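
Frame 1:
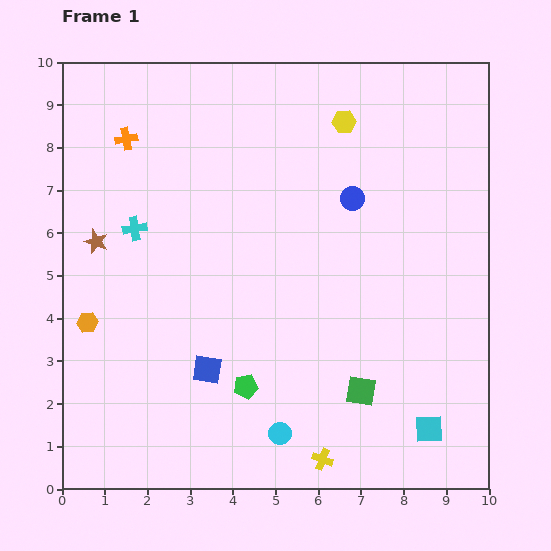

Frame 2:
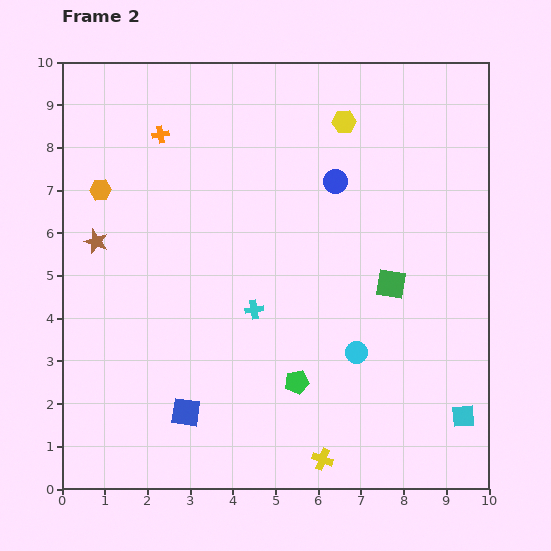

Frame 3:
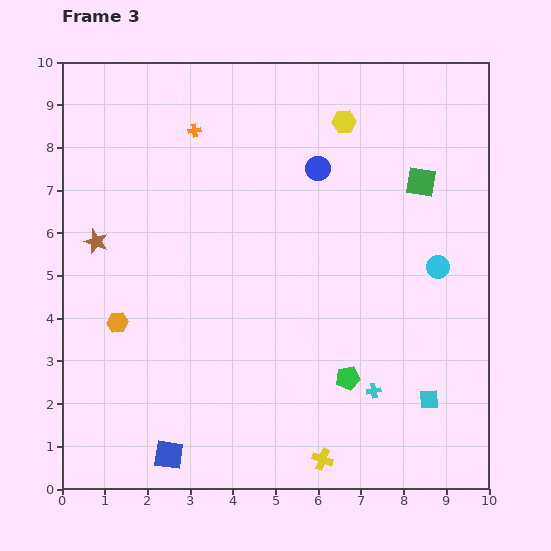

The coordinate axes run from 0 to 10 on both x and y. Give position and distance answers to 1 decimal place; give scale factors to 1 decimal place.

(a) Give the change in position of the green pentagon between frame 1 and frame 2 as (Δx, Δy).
(1.2, 0.1)

The green pentagon was at (4.3, 2.4) in frame 1 and (5.5, 2.5) in frame 2.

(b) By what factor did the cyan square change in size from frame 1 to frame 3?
0.7×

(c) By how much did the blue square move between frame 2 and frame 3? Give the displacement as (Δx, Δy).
(-0.4, -1.0)

The blue square was at (2.9, 1.8) in frame 2 and (2.5, 0.8) in frame 3.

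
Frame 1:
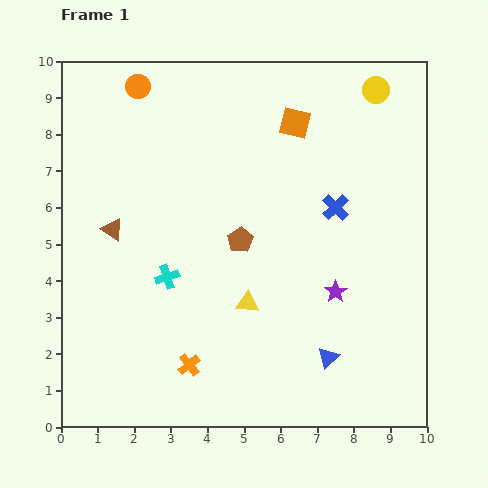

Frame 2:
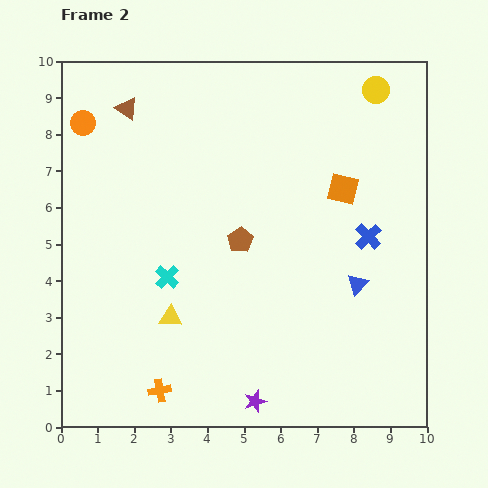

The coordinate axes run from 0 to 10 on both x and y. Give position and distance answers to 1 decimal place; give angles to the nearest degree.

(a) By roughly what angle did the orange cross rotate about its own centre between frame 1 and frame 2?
28° clockwise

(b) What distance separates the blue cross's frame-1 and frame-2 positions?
1.2

The blue cross moved from (7.5, 6.0) to (8.4, 5.2), a distance of √(0.9² + 0.8²) ≈ 1.2.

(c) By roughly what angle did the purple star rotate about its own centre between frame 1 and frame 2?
16° clockwise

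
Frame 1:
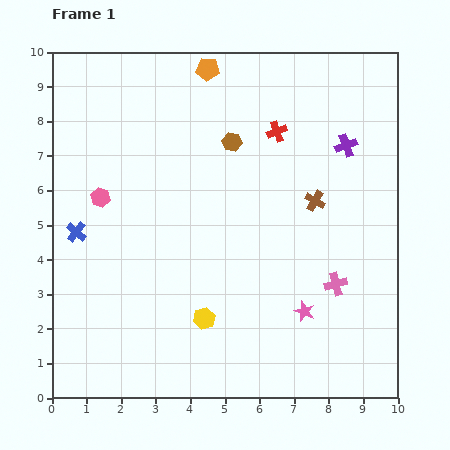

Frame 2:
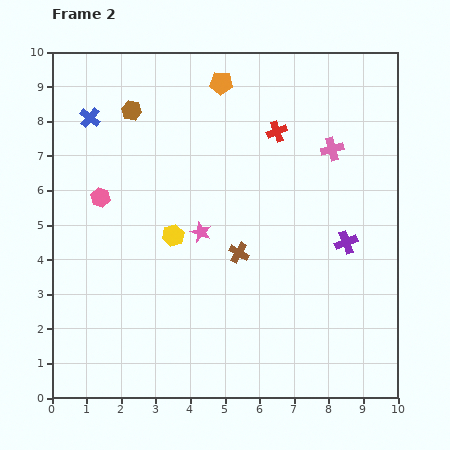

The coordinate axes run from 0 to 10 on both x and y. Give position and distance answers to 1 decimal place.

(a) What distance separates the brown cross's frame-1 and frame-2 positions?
2.7

The brown cross moved from (7.6, 5.7) to (5.4, 4.2), a distance of √(2.2² + 1.5²) ≈ 2.7.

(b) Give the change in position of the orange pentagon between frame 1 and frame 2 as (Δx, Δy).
(0.4, -0.4)

The orange pentagon was at (4.5, 9.5) in frame 1 and (4.9, 9.1) in frame 2.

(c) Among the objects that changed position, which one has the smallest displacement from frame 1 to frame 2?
the orange pentagon

(moved 0.6)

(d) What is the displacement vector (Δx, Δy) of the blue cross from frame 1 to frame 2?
(0.4, 3.3)

The blue cross was at (0.7, 4.8) in frame 1 and (1.1, 8.1) in frame 2.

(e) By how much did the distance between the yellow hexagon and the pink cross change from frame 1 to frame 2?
+1.3

Distance in frame 1: 3.9. Distance in frame 2: 5.2.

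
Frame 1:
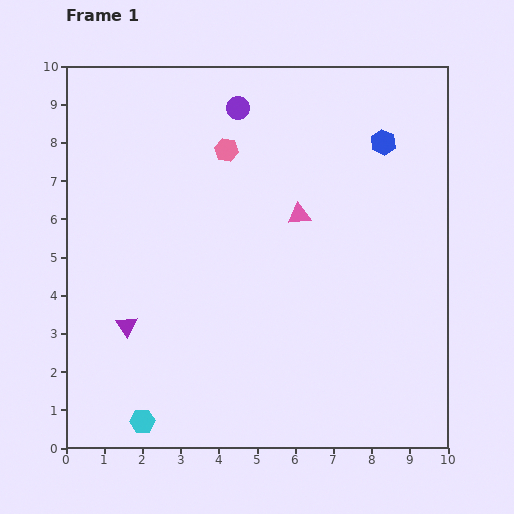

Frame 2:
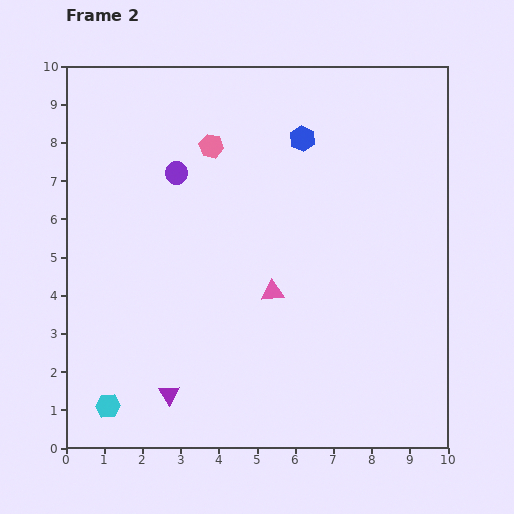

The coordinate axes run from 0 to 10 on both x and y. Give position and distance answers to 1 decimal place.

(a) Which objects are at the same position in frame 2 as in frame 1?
none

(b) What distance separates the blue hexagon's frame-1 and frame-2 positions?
2.1

The blue hexagon moved from (8.3, 8.0) to (6.2, 8.1), a distance of √(2.1² + 0.1²) ≈ 2.1.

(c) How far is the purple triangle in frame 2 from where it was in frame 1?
2.1

The purple triangle moved from (1.6, 3.2) to (2.7, 1.4), a distance of √(1.1² + 1.8²) ≈ 2.1.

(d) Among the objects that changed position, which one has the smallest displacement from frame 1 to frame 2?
the pink hexagon

(moved 0.4)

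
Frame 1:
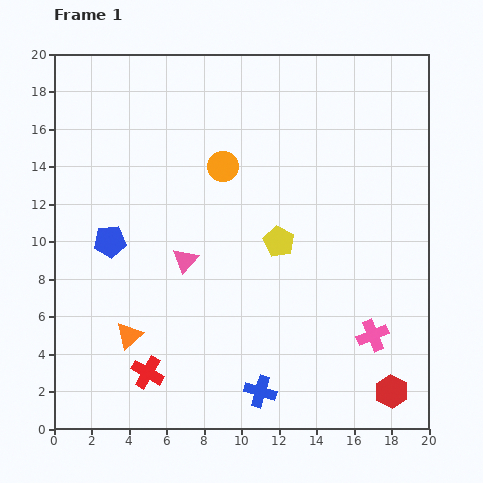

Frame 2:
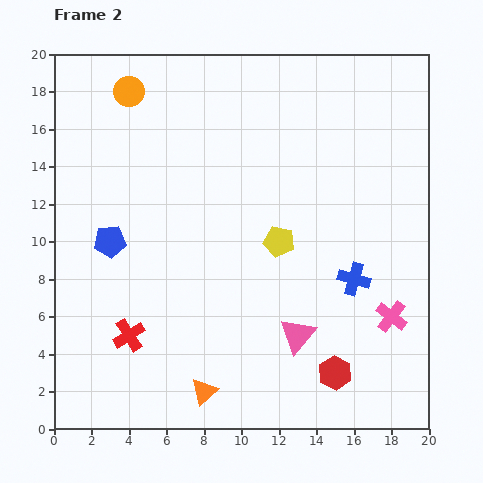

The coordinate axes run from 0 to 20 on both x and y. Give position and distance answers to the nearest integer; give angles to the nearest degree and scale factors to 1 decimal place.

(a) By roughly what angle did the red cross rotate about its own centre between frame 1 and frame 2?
29° clockwise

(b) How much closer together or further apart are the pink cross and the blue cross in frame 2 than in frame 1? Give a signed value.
-4

Distance in frame 1: 7. Distance in frame 2: 3.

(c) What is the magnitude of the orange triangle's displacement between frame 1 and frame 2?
5

The orange triangle moved from (4, 5) to (8, 2), a distance of √(4² + 3²) ≈ 5.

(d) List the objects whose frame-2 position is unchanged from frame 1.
the yellow pentagon, the blue pentagon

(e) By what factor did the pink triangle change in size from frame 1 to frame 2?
1.5×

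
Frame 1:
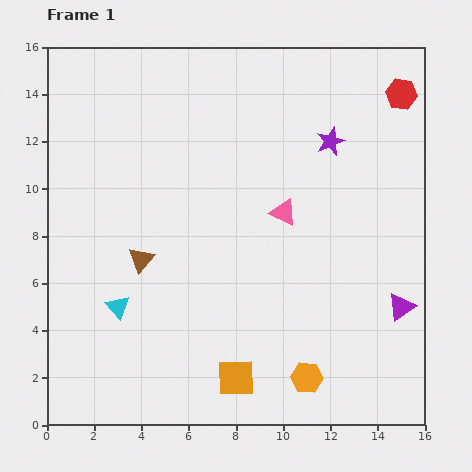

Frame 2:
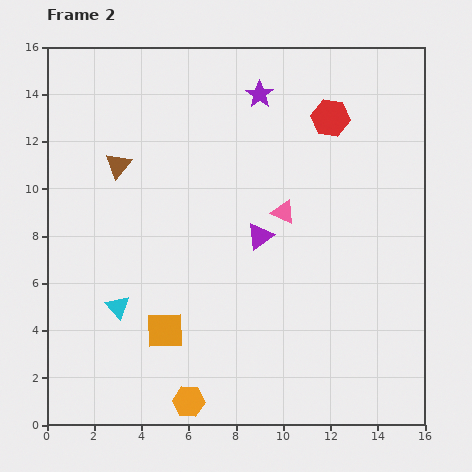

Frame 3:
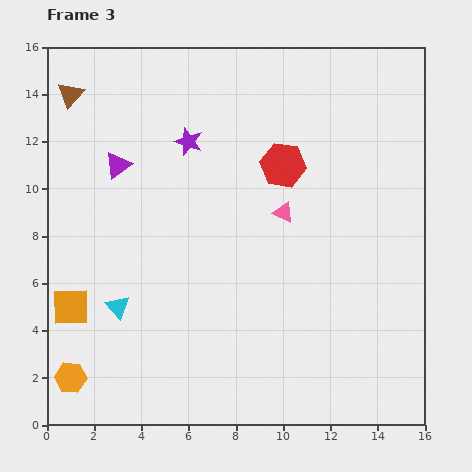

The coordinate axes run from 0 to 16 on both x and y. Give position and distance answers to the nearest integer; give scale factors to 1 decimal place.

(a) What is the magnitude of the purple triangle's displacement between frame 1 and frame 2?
7

The purple triangle moved from (15, 5) to (9, 8), a distance of √(6² + 3²) ≈ 7.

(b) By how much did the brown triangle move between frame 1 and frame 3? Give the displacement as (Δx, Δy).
(-3, 7)

The brown triangle was at (4, 7) in frame 1 and (1, 14) in frame 3.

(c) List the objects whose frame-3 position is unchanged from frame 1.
the cyan triangle, the pink triangle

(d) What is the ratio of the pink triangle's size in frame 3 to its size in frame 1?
0.8×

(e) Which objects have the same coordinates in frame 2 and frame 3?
the cyan triangle, the pink triangle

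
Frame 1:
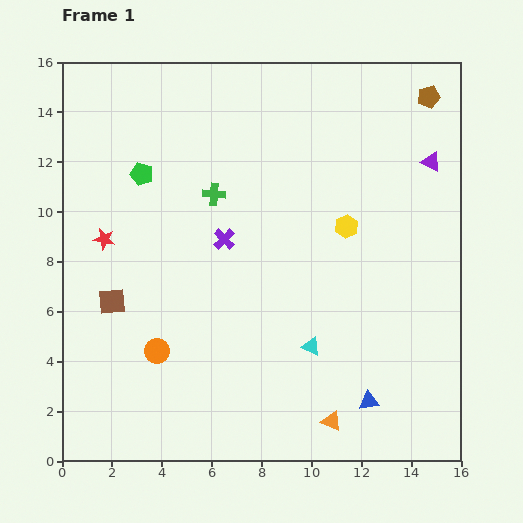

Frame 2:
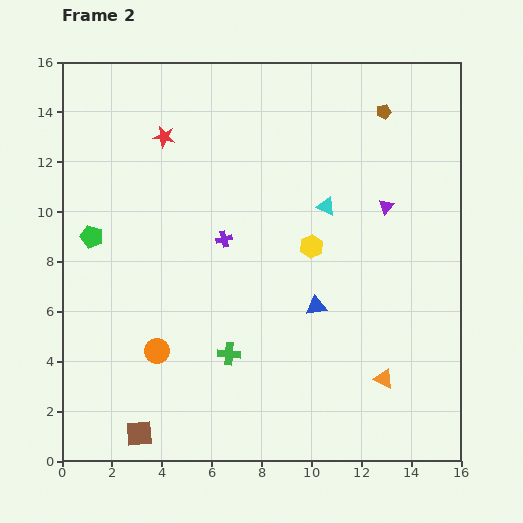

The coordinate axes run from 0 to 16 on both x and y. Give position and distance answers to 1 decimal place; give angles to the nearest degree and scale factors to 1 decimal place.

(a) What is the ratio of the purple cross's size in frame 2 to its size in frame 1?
0.7×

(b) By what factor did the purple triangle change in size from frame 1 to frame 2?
0.8×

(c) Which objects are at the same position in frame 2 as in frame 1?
the orange circle, the purple cross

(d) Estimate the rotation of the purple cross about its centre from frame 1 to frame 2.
29° clockwise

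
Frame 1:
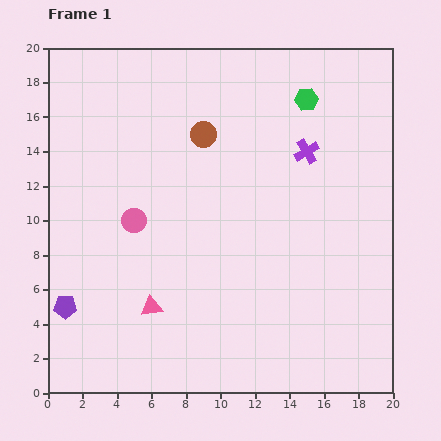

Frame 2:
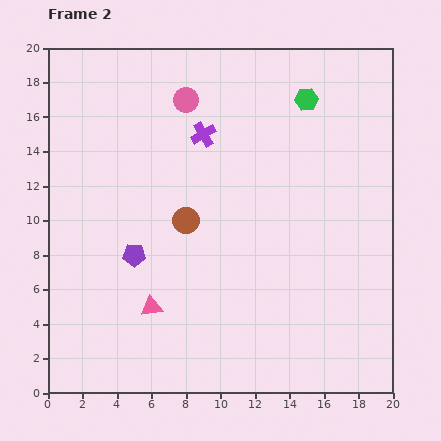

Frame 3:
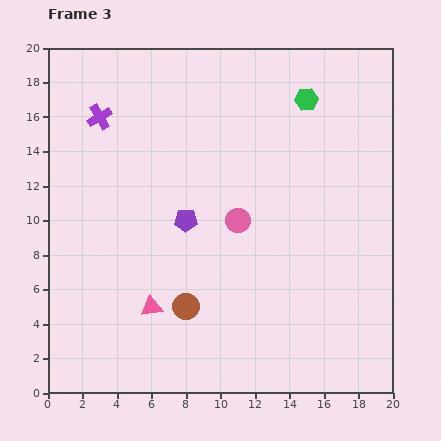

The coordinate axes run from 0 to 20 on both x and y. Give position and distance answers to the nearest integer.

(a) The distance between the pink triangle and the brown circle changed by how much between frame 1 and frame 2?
-5

Distance in frame 1: 10. Distance in frame 2: 5.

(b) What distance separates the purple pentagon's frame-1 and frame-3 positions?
9

The purple pentagon moved from (1, 5) to (8, 10), a distance of √(7² + 5²) ≈ 9.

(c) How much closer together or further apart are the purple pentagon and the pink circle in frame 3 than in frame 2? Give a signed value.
-6

Distance in frame 2: 9. Distance in frame 3: 3.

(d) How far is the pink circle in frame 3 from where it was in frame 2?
8

The pink circle moved from (8, 17) to (11, 10), a distance of √(3² + 7²) ≈ 8.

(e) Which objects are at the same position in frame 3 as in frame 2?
the pink triangle, the green hexagon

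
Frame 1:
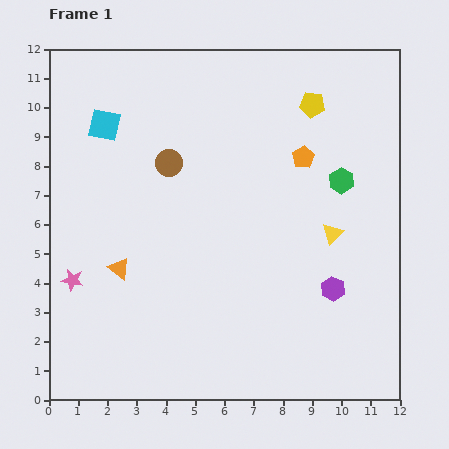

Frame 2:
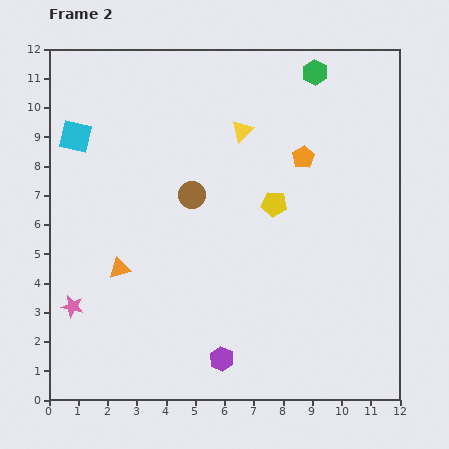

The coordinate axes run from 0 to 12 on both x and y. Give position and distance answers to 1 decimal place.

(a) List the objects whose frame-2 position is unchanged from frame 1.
the orange triangle, the orange pentagon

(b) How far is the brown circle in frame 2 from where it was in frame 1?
1.4

The brown circle moved from (4.1, 8.1) to (4.9, 7.0), a distance of √(0.8² + 1.1²) ≈ 1.4.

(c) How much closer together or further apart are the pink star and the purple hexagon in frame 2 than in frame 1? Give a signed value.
-3.5

Distance in frame 1: 8.9. Distance in frame 2: 5.4.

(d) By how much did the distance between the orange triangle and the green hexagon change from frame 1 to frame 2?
+1.3

Distance in frame 1: 8.2. Distance in frame 2: 9.5.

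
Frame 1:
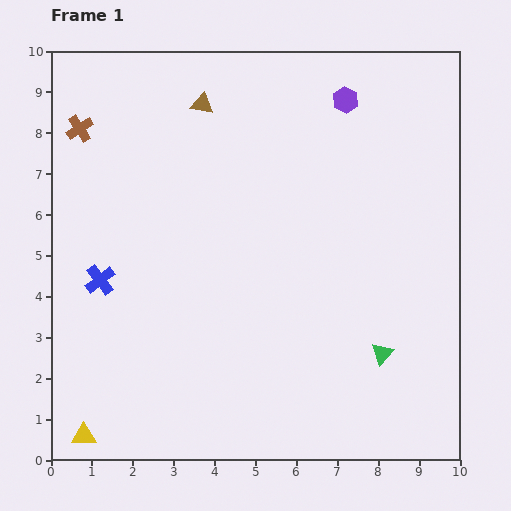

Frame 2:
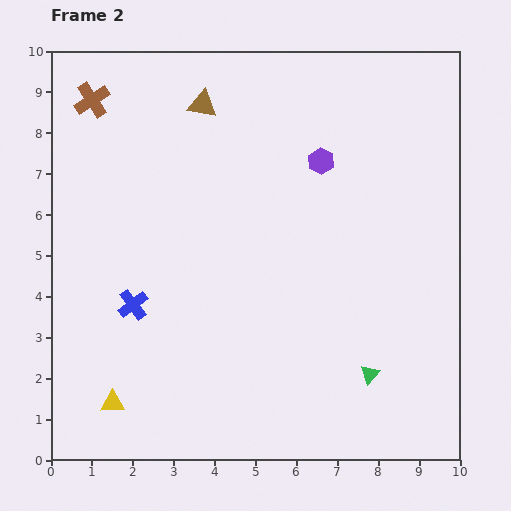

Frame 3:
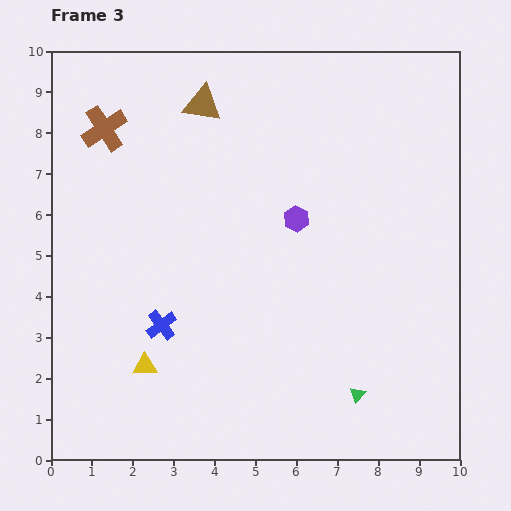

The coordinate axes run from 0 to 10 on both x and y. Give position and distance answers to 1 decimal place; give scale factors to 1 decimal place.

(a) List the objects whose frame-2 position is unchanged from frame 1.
the brown triangle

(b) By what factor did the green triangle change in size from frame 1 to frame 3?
0.7×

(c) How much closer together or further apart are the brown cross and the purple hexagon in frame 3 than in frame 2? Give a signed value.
-0.6

Distance in frame 2: 5.8. Distance in frame 3: 5.2.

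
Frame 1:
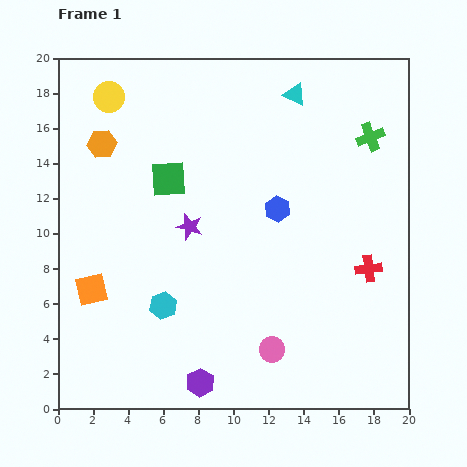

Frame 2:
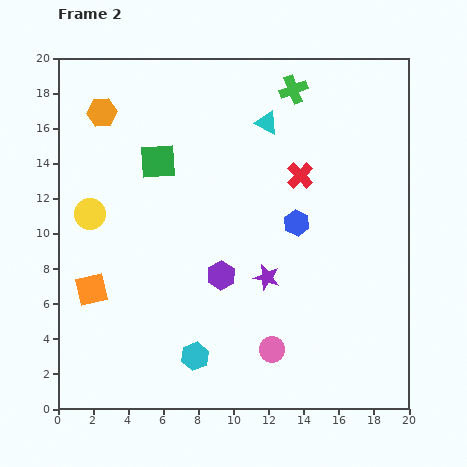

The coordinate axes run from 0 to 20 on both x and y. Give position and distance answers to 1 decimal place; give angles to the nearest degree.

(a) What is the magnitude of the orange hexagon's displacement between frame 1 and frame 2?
1.8

The orange hexagon moved from (2.5, 15.1) to (2.5, 16.9), a distance of √(0.0² + 1.8²) ≈ 1.8.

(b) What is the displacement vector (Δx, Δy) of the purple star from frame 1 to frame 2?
(4.4, -2.9)

The purple star was at (7.5, 10.4) in frame 1 and (11.9, 7.5) in frame 2.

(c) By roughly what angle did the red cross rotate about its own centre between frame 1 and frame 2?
38° counter-clockwise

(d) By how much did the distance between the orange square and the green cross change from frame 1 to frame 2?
-1.9

Distance in frame 1: 18.1. Distance in frame 2: 16.2.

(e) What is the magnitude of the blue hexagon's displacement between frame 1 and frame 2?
1.4

The blue hexagon moved from (12.5, 11.4) to (13.6, 10.6), a distance of √(1.1² + 0.8²) ≈ 1.4.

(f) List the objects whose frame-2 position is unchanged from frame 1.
the orange square, the pink circle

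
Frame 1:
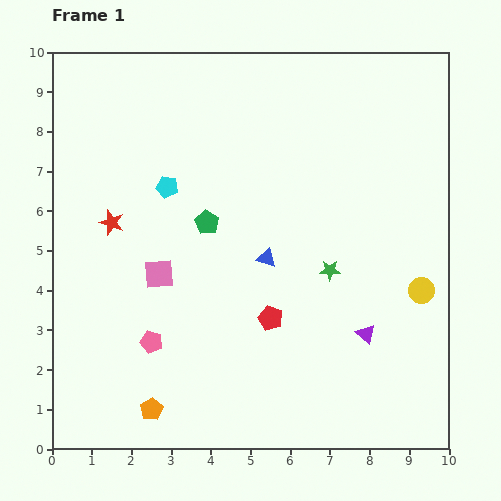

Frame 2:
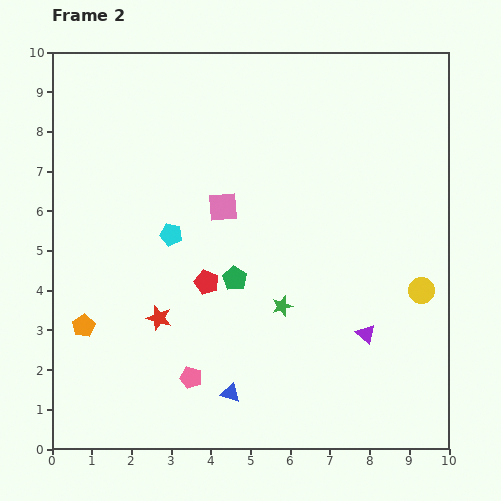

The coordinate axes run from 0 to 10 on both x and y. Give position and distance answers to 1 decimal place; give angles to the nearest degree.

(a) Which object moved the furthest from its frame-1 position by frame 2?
the blue triangle

(moved 3.5; next 2.7)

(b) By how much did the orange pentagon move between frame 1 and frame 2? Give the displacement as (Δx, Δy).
(-1.7, 2.1)

The orange pentagon was at (2.5, 1.0) in frame 1 and (0.8, 3.1) in frame 2.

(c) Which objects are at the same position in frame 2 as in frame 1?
the purple triangle, the yellow circle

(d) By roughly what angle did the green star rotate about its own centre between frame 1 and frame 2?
19° counter-clockwise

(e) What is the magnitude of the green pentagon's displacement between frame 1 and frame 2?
1.6

The green pentagon moved from (3.9, 5.7) to (4.6, 4.3), a distance of √(0.7² + 1.4²) ≈ 1.6.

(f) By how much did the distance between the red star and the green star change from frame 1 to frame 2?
-2.5

Distance in frame 1: 5.6. Distance in frame 2: 3.1.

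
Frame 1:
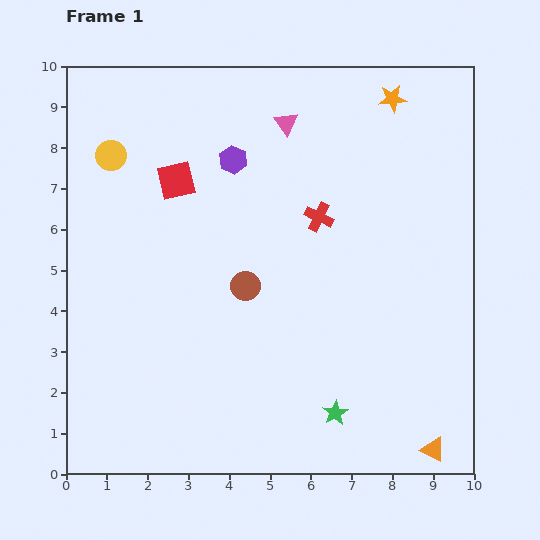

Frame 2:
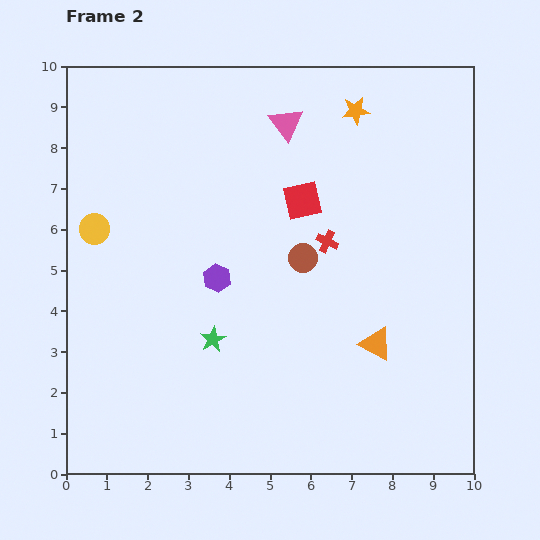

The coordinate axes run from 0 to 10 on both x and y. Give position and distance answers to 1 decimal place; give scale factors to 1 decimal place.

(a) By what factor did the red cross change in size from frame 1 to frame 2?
0.8×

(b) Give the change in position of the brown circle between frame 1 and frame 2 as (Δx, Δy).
(1.4, 0.7)

The brown circle was at (4.4, 4.6) in frame 1 and (5.8, 5.3) in frame 2.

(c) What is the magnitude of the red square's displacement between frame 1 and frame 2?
3.1

The red square moved from (2.7, 7.2) to (5.8, 6.7), a distance of √(3.1² + 0.5²) ≈ 3.1.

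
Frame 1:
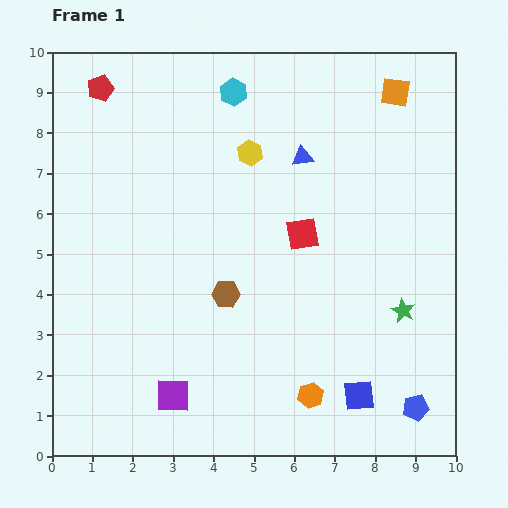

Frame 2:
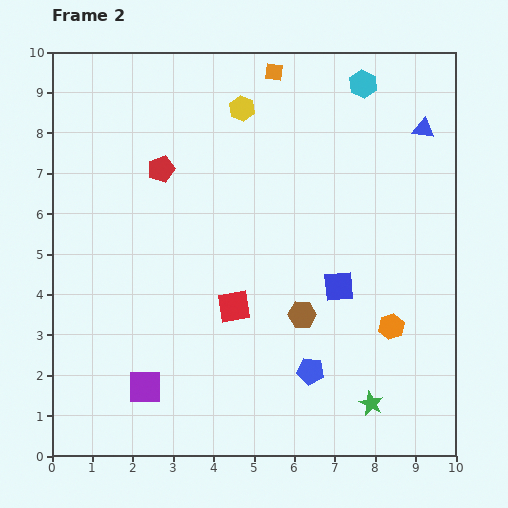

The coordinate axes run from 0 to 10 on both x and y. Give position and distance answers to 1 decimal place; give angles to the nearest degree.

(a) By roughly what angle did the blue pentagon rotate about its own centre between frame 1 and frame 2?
19° clockwise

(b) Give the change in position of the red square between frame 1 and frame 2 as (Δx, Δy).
(-1.7, -1.8)

The red square was at (6.2, 5.5) in frame 1 and (4.5, 3.7) in frame 2.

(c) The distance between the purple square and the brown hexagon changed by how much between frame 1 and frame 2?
+1.5

Distance in frame 1: 2.8. Distance in frame 2: 4.3.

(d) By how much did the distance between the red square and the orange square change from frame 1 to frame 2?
+1.7

Distance in frame 1: 4.2. Distance in frame 2: 5.9.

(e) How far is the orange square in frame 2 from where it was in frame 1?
3.0

The orange square moved from (8.5, 9.0) to (5.5, 9.5), a distance of √(3.0² + 0.5²) ≈ 3.0.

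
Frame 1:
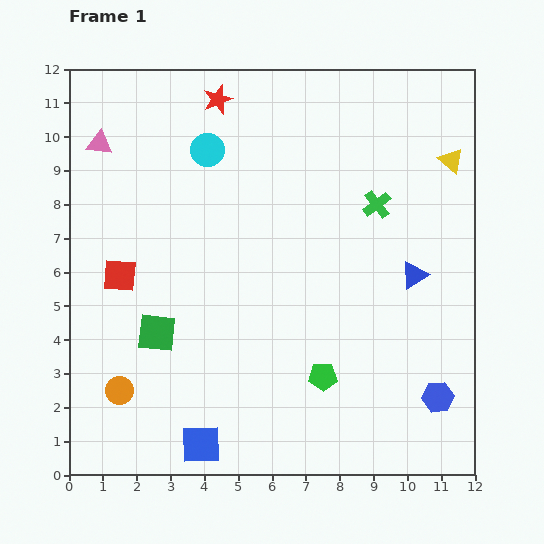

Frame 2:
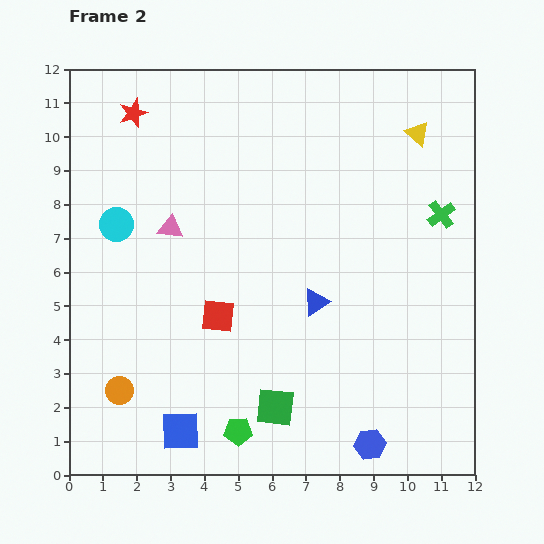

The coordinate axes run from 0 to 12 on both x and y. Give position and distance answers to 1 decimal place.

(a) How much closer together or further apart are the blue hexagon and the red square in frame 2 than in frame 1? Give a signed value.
-4.2

Distance in frame 1: 10.1. Distance in frame 2: 5.9.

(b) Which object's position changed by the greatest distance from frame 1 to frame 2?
the green square

(moved 4.1; next 3.5)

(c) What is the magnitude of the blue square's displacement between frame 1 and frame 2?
0.7

The blue square moved from (3.9, 0.9) to (3.3, 1.3), a distance of √(0.6² + 0.4²) ≈ 0.7.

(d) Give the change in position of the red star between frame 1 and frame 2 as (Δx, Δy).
(-2.5, -0.4)

The red star was at (4.4, 11.1) in frame 1 and (1.9, 10.7) in frame 2.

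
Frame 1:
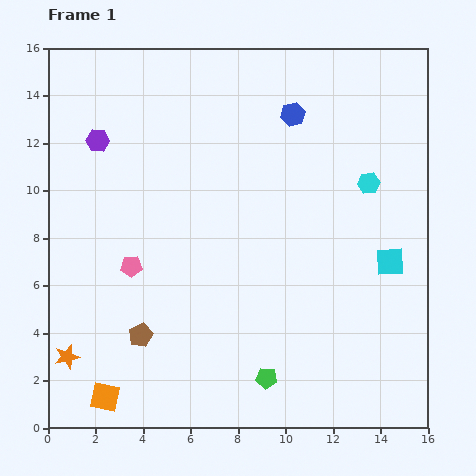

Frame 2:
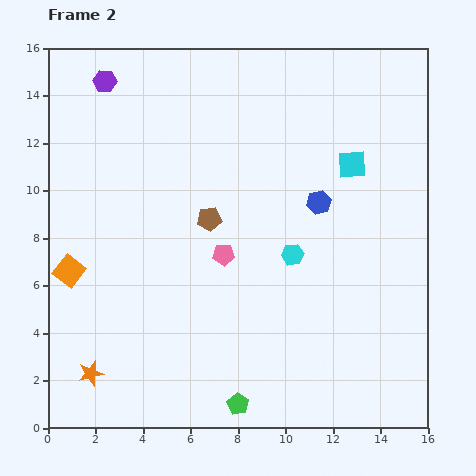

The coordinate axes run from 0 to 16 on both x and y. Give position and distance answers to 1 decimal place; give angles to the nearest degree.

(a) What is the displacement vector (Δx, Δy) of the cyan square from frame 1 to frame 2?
(-1.6, 4.1)

The cyan square was at (14.4, 7.0) in frame 1 and (12.8, 11.1) in frame 2.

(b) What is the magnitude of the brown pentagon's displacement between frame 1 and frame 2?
5.7

The brown pentagon moved from (3.9, 3.9) to (6.8, 8.8), a distance of √(2.9² + 4.9²) ≈ 5.7.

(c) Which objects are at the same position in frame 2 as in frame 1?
none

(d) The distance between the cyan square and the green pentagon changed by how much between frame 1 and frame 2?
+4.1

Distance in frame 1: 7.1. Distance in frame 2: 11.2.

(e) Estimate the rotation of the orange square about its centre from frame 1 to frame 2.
25° clockwise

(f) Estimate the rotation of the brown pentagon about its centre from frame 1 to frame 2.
18° clockwise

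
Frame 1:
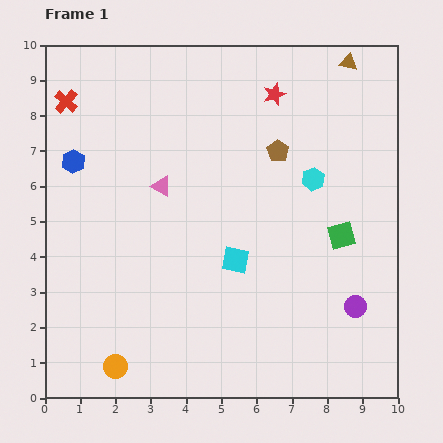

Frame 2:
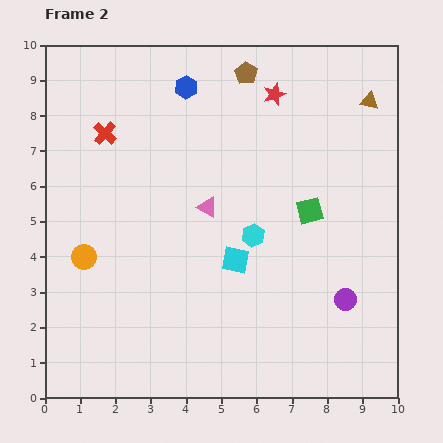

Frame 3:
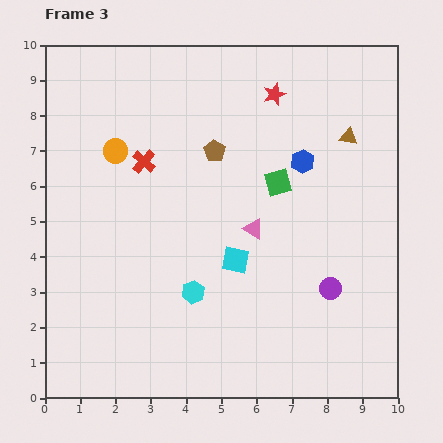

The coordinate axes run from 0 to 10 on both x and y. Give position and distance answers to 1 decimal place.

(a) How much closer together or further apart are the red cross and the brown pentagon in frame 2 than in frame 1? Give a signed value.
-1.9

Distance in frame 1: 6.2. Distance in frame 2: 4.3.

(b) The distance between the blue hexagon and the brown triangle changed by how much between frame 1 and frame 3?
-6.8

Distance in frame 1: 8.3. Distance in frame 3: 1.5.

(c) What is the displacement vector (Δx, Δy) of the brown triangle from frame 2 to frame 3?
(-0.6, -1.0)

The brown triangle was at (9.2, 8.4) in frame 2 and (8.6, 7.4) in frame 3.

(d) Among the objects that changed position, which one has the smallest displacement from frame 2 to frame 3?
the purple circle

(moved 0.5)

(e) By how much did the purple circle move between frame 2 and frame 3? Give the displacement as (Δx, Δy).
(-0.4, 0.3)

The purple circle was at (8.5, 2.8) in frame 2 and (8.1, 3.1) in frame 3.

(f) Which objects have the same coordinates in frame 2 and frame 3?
the red star, the cyan square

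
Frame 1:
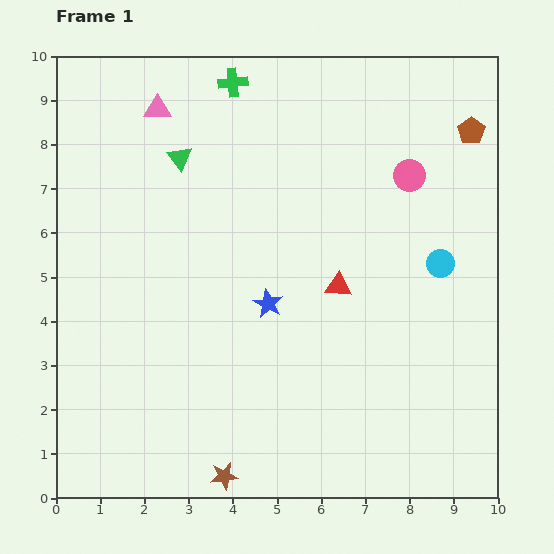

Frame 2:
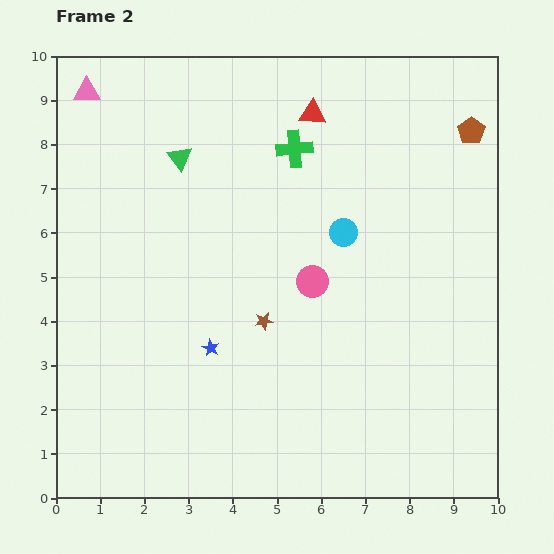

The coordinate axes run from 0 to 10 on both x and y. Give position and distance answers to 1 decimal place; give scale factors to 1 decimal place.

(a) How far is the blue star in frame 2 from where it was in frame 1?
1.6

The blue star moved from (4.8, 4.4) to (3.5, 3.4), a distance of √(1.3² + 1.0²) ≈ 1.6.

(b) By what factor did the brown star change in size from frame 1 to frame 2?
0.7×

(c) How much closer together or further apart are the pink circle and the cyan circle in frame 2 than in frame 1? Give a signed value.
-0.8

Distance in frame 1: 2.1. Distance in frame 2: 1.3.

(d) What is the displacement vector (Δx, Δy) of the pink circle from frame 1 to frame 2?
(-2.2, -2.4)

The pink circle was at (8.0, 7.3) in frame 1 and (5.8, 4.9) in frame 2.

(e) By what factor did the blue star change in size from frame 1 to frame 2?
0.6×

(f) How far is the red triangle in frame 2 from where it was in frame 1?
3.9

The red triangle moved from (6.4, 4.8) to (5.8, 8.7), a distance of √(0.6² + 3.9²) ≈ 3.9.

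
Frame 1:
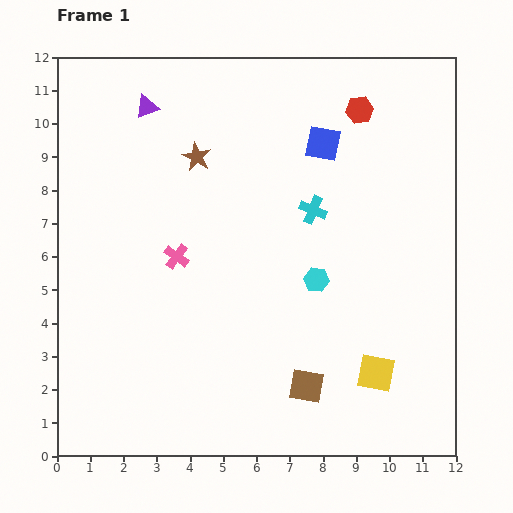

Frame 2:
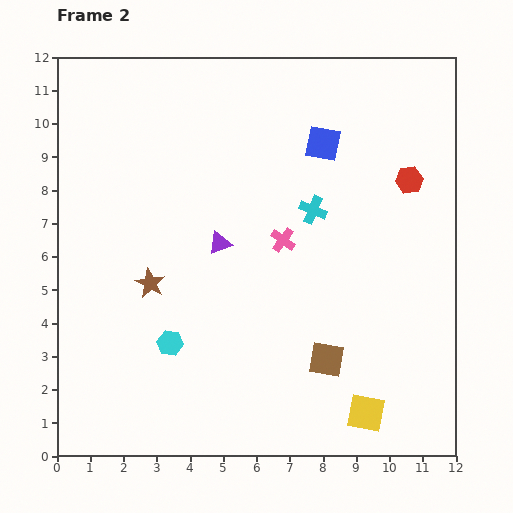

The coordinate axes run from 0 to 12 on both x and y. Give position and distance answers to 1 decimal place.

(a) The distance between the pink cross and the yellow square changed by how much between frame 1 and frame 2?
-1.1

Distance in frame 1: 6.9. Distance in frame 2: 5.8.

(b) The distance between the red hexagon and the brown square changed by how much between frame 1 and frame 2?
-2.5

Distance in frame 1: 8.5. Distance in frame 2: 6.0.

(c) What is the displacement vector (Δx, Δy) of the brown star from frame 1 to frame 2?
(-1.4, -3.8)

The brown star was at (4.2, 9.0) in frame 1 and (2.8, 5.2) in frame 2.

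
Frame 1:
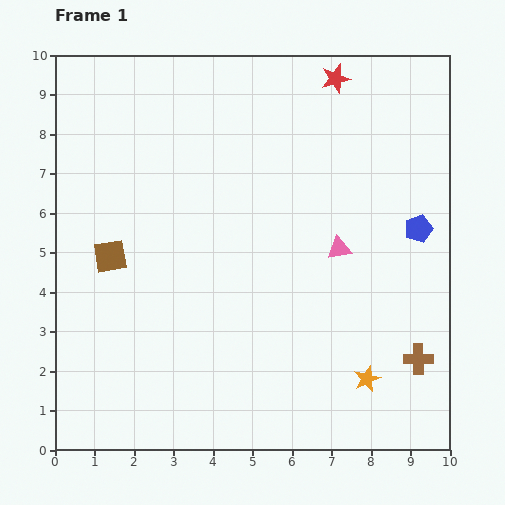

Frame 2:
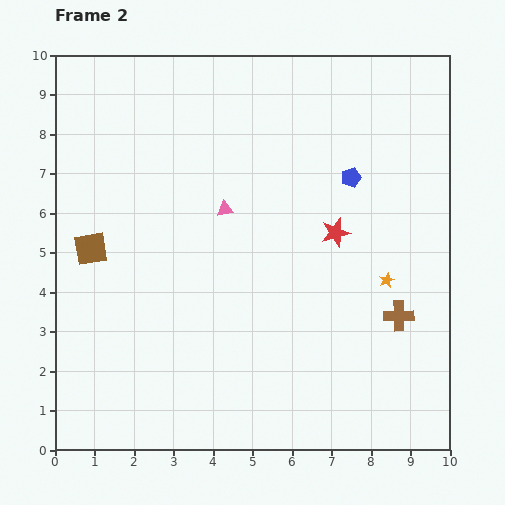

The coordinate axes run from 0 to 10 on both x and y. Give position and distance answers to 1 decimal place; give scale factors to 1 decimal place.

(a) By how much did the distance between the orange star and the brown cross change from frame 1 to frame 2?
-0.5

Distance in frame 1: 1.4. Distance in frame 2: 0.9.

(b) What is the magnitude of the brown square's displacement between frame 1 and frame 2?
0.5

The brown square moved from (1.4, 4.9) to (0.9, 5.1), a distance of √(0.5² + 0.2²) ≈ 0.5.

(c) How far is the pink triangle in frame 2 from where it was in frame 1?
3.1

The pink triangle moved from (7.2, 5.1) to (4.3, 6.1), a distance of √(2.9² + 1.0²) ≈ 3.1.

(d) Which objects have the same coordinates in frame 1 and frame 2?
none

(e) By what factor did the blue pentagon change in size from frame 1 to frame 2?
0.7×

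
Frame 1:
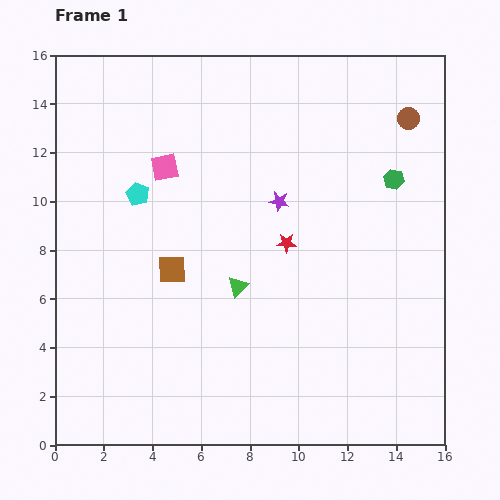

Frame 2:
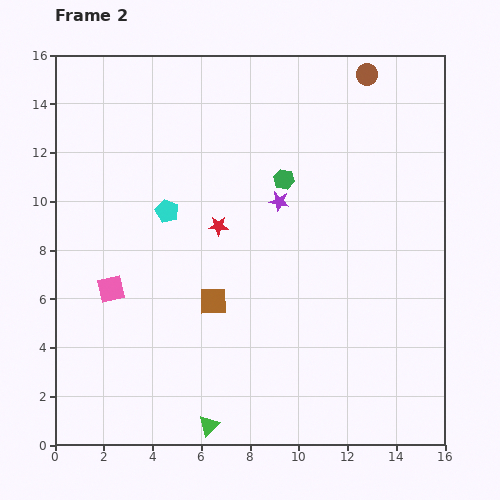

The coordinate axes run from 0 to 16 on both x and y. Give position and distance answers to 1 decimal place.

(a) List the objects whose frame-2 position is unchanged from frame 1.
the purple star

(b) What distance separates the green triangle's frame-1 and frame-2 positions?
5.8

The green triangle moved from (7.5, 6.5) to (6.3, 0.8), a distance of √(1.2² + 5.7²) ≈ 5.8.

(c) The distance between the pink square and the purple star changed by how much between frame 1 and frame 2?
+2.9

Distance in frame 1: 4.9. Distance in frame 2: 7.8.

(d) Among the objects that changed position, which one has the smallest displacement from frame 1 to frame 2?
the cyan pentagon

(moved 1.4)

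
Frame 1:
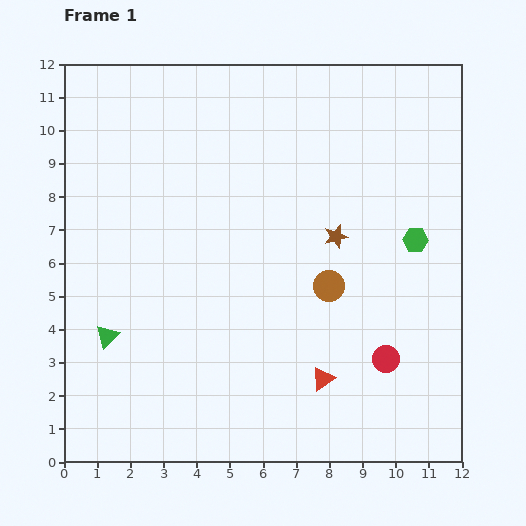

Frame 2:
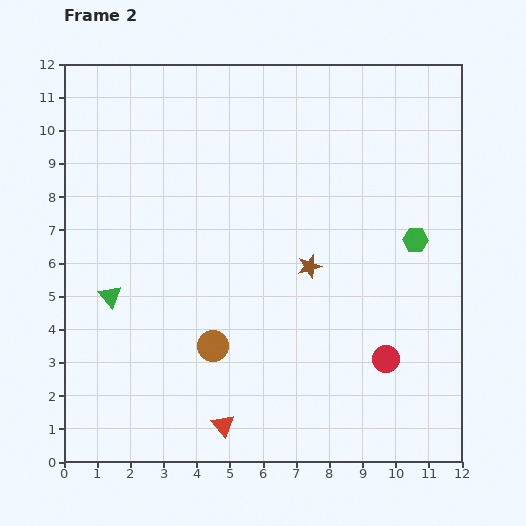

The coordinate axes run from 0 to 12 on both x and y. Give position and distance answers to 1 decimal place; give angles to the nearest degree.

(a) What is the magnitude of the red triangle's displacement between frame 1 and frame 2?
3.3

The red triangle moved from (7.8, 2.5) to (4.8, 1.1), a distance of √(3.0² + 1.4²) ≈ 3.3.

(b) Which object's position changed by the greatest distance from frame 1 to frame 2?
the brown circle

(moved 3.9; next 3.3)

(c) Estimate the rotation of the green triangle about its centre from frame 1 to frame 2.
26° counter-clockwise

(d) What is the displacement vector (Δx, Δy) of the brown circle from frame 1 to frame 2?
(-3.5, -1.8)

The brown circle was at (8.0, 5.3) in frame 1 and (4.5, 3.5) in frame 2.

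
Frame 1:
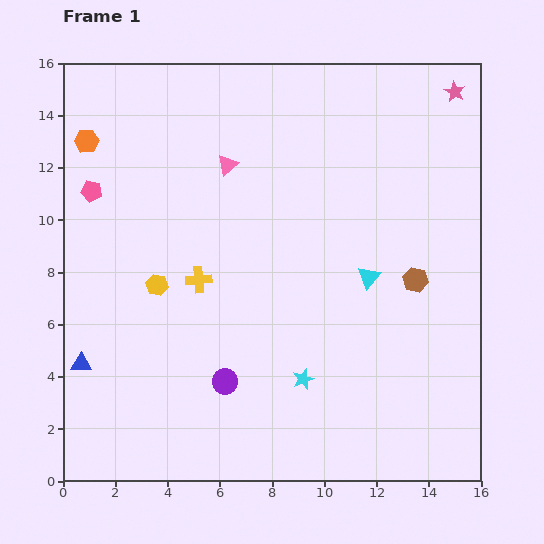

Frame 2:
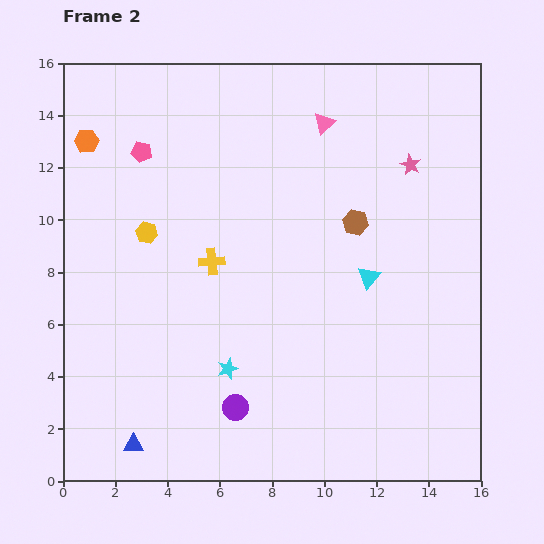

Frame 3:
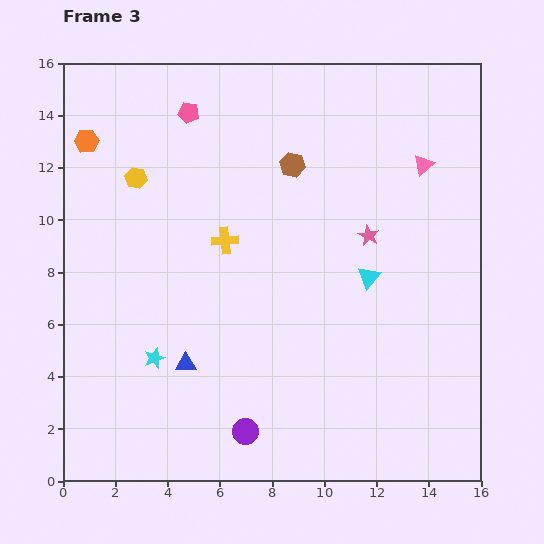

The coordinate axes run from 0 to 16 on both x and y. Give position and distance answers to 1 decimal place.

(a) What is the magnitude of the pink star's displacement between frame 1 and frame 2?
3.3

The pink star moved from (15.0, 14.9) to (13.3, 12.1), a distance of √(1.7² + 2.8²) ≈ 3.3.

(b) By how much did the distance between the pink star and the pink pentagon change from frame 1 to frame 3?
-6.1

Distance in frame 1: 14.4. Distance in frame 3: 8.3.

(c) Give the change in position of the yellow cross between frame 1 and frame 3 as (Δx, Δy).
(1.0, 1.5)

The yellow cross was at (5.2, 7.7) in frame 1 and (6.2, 9.2) in frame 3.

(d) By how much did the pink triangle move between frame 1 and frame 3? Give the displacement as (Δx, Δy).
(7.5, 0.0)

The pink triangle was at (6.3, 12.1) in frame 1 and (13.8, 12.1) in frame 3.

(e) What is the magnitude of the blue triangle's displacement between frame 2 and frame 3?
3.7

The blue triangle moved from (2.7, 1.4) to (4.7, 4.5), a distance of √(2.0² + 3.1²) ≈ 3.7.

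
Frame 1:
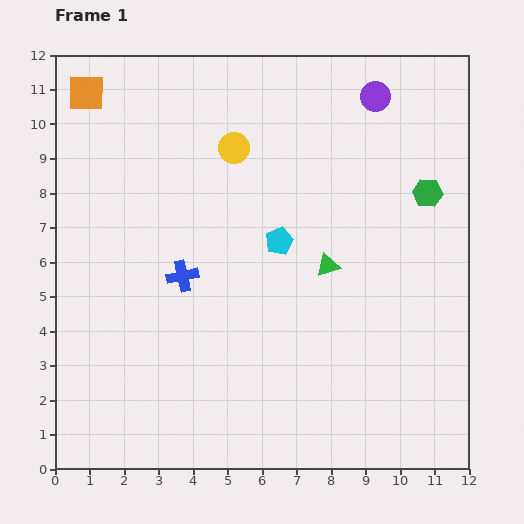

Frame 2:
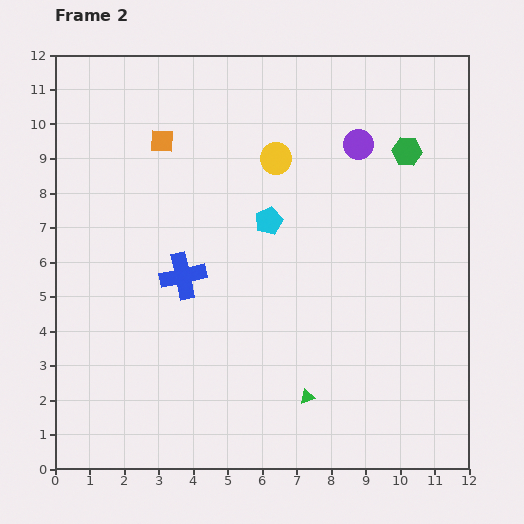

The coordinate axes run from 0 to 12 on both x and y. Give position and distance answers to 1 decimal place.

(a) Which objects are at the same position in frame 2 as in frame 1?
the blue cross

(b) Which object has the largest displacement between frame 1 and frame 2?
the green triangle

(moved 3.8; next 2.6)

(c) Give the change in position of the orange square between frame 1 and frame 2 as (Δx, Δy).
(2.2, -1.4)

The orange square was at (0.9, 10.9) in frame 1 and (3.1, 9.5) in frame 2.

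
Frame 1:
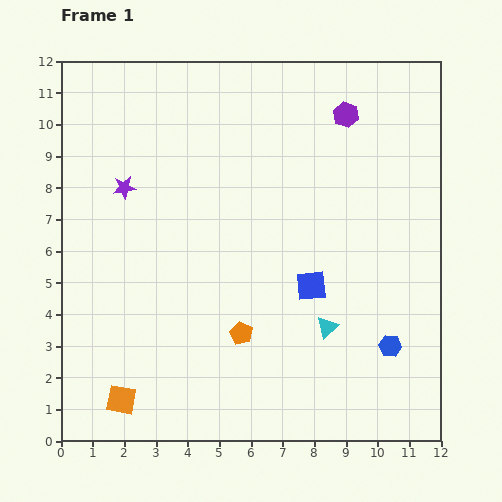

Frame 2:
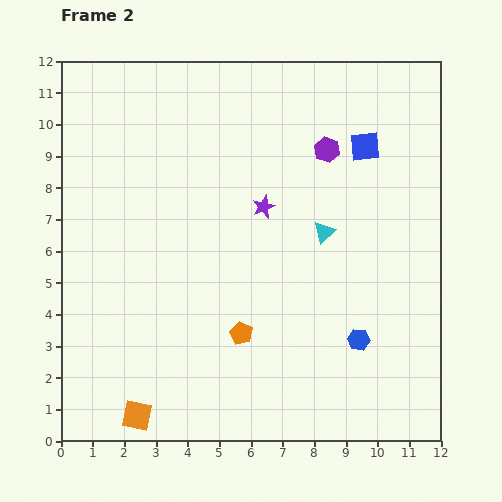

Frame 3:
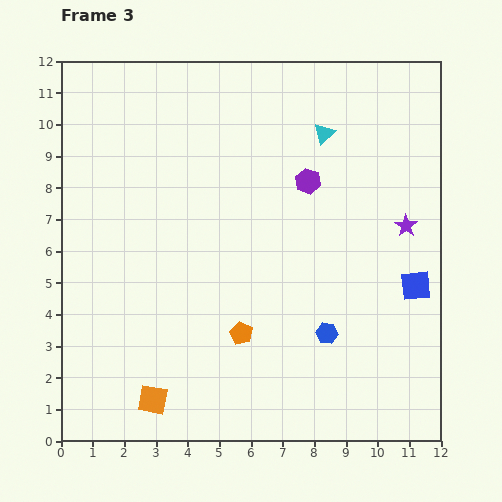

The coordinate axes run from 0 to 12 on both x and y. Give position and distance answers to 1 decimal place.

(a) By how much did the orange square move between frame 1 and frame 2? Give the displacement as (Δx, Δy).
(0.5, -0.5)

The orange square was at (1.9, 1.3) in frame 1 and (2.4, 0.8) in frame 2.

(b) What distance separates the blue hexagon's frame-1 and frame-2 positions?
1.0

The blue hexagon moved from (10.4, 3.0) to (9.4, 3.2), a distance of √(1.0² + 0.2²) ≈ 1.0.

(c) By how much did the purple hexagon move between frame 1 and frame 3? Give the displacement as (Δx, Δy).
(-1.2, -2.1)

The purple hexagon was at (9.0, 10.3) in frame 1 and (7.8, 8.2) in frame 3.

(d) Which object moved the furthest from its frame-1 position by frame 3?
the purple star

(moved 9.0; next 6.1)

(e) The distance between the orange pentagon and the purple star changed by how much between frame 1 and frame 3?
+0.3

Distance in frame 1: 5.9. Distance in frame 3: 6.2.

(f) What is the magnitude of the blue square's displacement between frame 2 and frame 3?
4.7

The blue square moved from (9.6, 9.3) to (11.2, 4.9), a distance of √(1.6² + 4.4²) ≈ 4.7.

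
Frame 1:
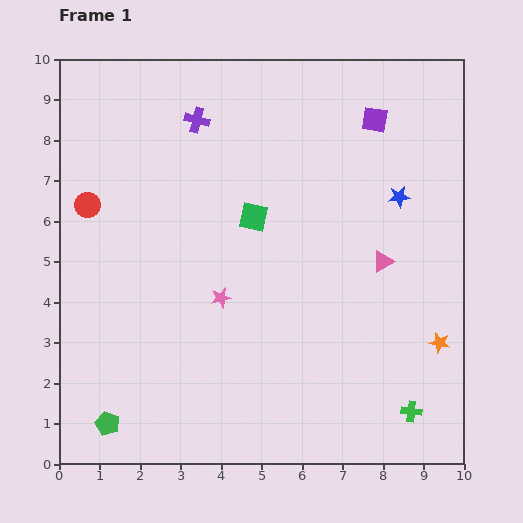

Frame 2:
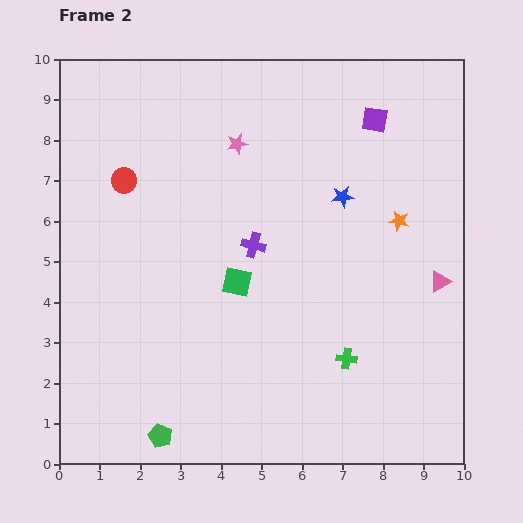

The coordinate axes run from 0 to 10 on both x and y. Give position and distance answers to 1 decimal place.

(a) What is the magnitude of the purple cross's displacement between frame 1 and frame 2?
3.4

The purple cross moved from (3.4, 8.5) to (4.8, 5.4), a distance of √(1.4² + 3.1²) ≈ 3.4.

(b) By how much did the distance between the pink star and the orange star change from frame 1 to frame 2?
-1.1

Distance in frame 1: 5.5. Distance in frame 2: 4.4.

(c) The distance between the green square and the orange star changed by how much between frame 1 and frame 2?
-1.2

Distance in frame 1: 5.5. Distance in frame 2: 4.3.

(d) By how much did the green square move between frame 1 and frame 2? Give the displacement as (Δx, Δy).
(-0.4, -1.6)

The green square was at (4.8, 6.1) in frame 1 and (4.4, 4.5) in frame 2.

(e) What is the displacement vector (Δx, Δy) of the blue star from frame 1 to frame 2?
(-1.4, 0.0)

The blue star was at (8.4, 6.6) in frame 1 and (7.0, 6.6) in frame 2.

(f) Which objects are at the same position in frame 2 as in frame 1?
the purple square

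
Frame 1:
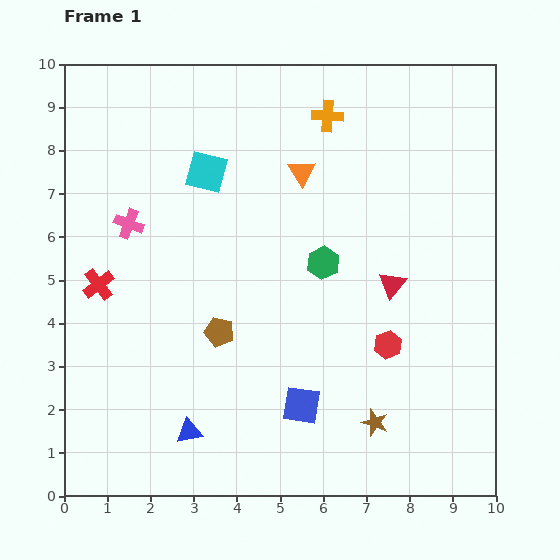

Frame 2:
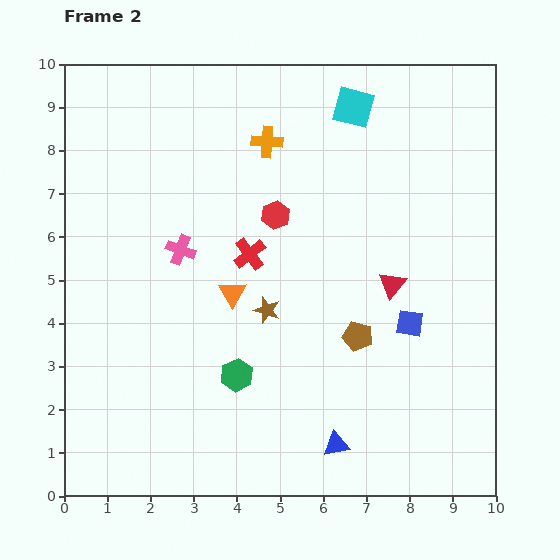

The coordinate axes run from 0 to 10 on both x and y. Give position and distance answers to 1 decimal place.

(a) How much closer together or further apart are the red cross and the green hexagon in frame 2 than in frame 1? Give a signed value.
-2.4

Distance in frame 1: 5.2. Distance in frame 2: 2.8.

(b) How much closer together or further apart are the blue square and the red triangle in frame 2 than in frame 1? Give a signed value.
-2.5

Distance in frame 1: 3.5. Distance in frame 2: 1.0.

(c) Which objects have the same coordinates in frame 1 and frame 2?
the red triangle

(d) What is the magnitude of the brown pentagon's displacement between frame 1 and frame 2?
3.2

The brown pentagon moved from (3.6, 3.8) to (6.8, 3.7), a distance of √(3.2² + 0.1²) ≈ 3.2.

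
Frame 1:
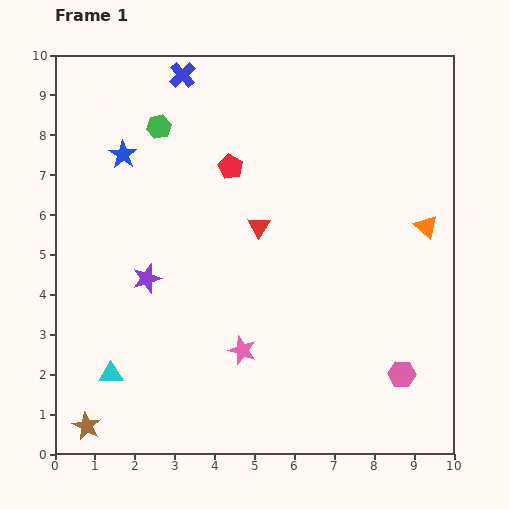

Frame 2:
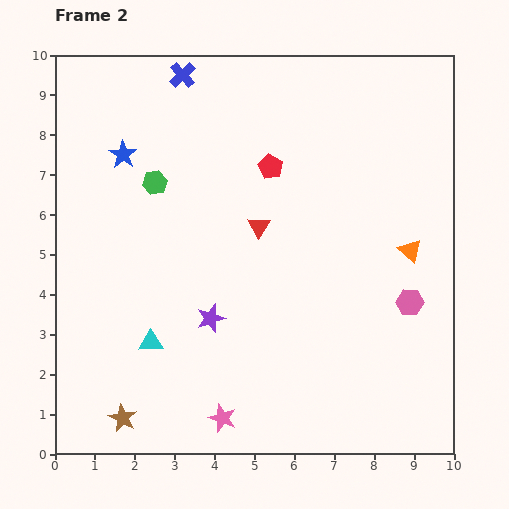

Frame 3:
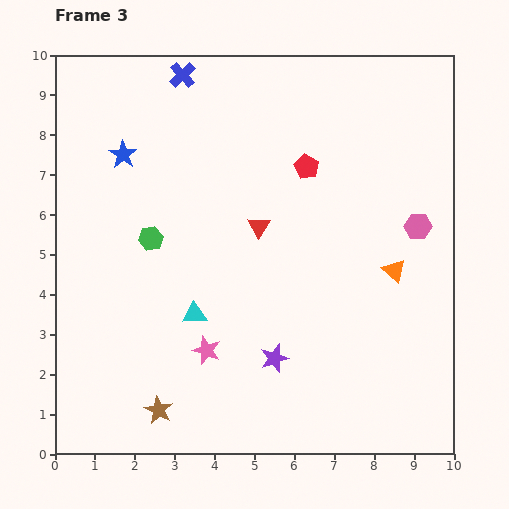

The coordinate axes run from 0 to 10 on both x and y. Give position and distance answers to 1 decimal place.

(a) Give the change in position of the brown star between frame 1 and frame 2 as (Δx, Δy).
(0.9, 0.2)

The brown star was at (0.8, 0.7) in frame 1 and (1.7, 0.9) in frame 2.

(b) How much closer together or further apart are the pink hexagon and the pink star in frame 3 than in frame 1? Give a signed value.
+2.1

Distance in frame 1: 4.0. Distance in frame 3: 6.1.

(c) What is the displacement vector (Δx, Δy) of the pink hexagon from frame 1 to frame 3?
(0.4, 3.7)

The pink hexagon was at (8.7, 2.0) in frame 1 and (9.1, 5.7) in frame 3.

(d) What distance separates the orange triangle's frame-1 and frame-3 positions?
1.4

The orange triangle moved from (9.3, 5.7) to (8.5, 4.6), a distance of √(0.8² + 1.1²) ≈ 1.4.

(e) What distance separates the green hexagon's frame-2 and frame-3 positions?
1.4

The green hexagon moved from (2.5, 6.8) to (2.4, 5.4), a distance of √(0.1² + 1.4²) ≈ 1.4.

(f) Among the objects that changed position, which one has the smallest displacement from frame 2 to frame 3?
the orange triangle

(moved 0.6)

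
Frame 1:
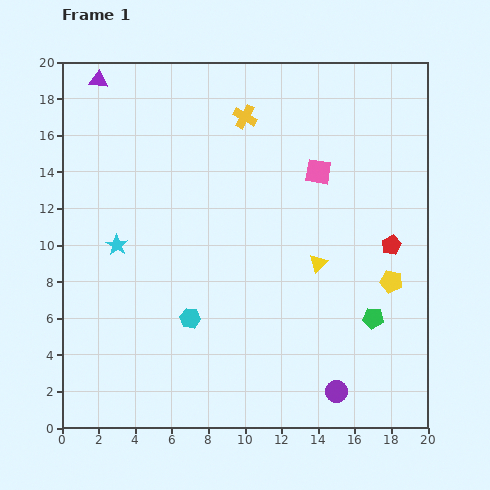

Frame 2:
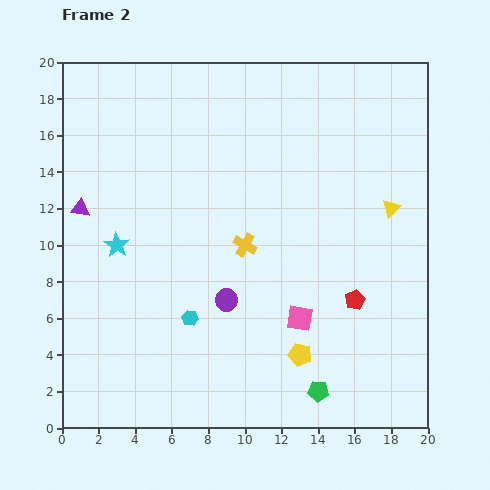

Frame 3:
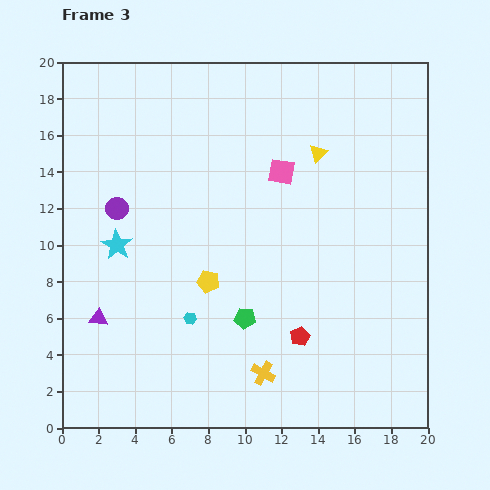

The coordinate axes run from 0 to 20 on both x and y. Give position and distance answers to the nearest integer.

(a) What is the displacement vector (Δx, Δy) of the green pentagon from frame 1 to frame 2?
(-3, -4)

The green pentagon was at (17, 6) in frame 1 and (14, 2) in frame 2.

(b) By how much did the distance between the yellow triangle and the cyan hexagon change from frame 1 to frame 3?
+3

Distance in frame 1: 8. Distance in frame 3: 11.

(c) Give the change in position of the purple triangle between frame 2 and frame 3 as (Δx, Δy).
(1, -6)

The purple triangle was at (1, 12) in frame 2 and (2, 6) in frame 3.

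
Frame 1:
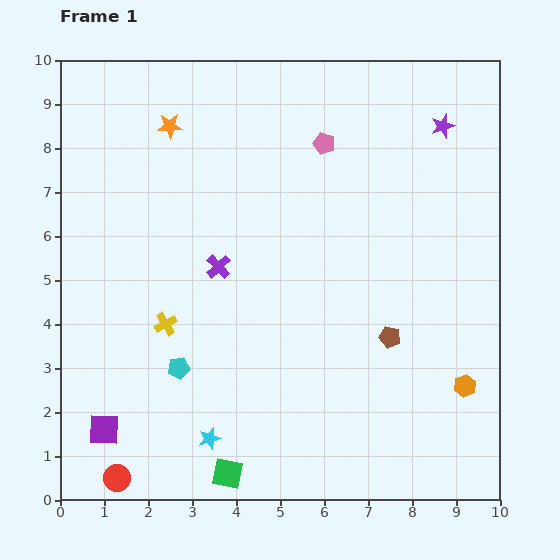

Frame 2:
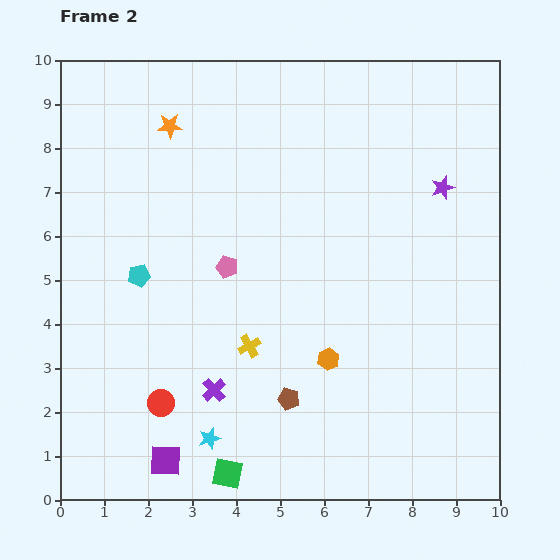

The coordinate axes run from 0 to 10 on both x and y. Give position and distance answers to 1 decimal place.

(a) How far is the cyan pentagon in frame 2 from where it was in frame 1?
2.3

The cyan pentagon moved from (2.7, 3.0) to (1.8, 5.1), a distance of √(0.9² + 2.1²) ≈ 2.3.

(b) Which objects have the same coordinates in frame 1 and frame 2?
the green square, the orange star, the cyan star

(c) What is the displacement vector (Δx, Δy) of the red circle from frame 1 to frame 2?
(1.0, 1.7)

The red circle was at (1.3, 0.5) in frame 1 and (2.3, 2.2) in frame 2.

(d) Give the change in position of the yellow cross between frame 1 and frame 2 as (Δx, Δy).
(1.9, -0.5)

The yellow cross was at (2.4, 4.0) in frame 1 and (4.3, 3.5) in frame 2.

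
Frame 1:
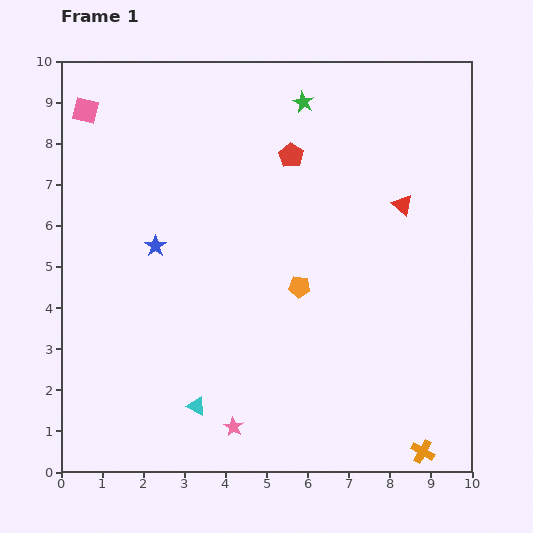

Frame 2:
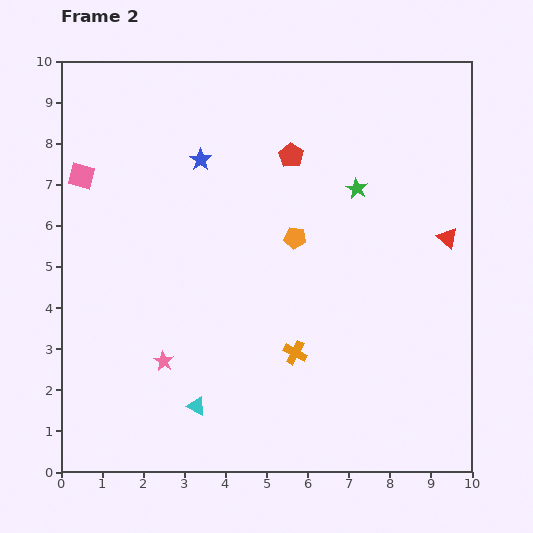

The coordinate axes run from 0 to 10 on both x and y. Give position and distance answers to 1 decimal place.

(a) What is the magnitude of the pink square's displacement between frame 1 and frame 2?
1.6

The pink square moved from (0.6, 8.8) to (0.5, 7.2), a distance of √(0.1² + 1.6²) ≈ 1.6.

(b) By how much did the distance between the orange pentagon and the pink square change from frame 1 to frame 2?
-1.3

Distance in frame 1: 6.7. Distance in frame 2: 5.4.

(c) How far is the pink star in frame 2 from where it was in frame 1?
2.3

The pink star moved from (4.2, 1.1) to (2.5, 2.7), a distance of √(1.7² + 1.6²) ≈ 2.3.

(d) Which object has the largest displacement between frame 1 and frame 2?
the orange cross

(moved 3.9; next 2.5)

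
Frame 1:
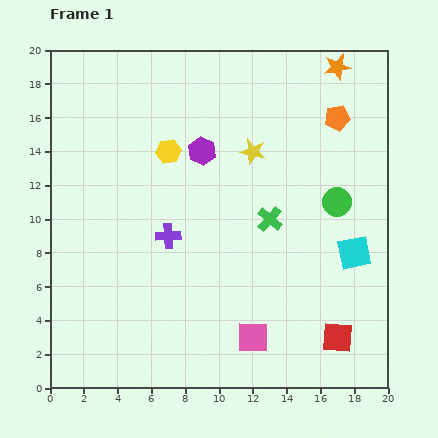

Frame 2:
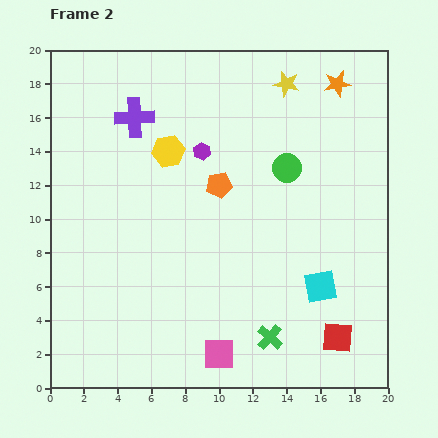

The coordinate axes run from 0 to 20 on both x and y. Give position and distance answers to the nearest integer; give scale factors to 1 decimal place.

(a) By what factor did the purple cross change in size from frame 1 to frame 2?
1.6×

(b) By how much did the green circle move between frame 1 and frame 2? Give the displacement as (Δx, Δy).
(-3, 2)

The green circle was at (17, 11) in frame 1 and (14, 13) in frame 2.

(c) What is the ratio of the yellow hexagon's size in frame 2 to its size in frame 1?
1.3×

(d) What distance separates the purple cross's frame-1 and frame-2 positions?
7

The purple cross moved from (7, 9) to (5, 16), a distance of √(2² + 7²) ≈ 7.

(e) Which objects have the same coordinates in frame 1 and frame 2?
the purple hexagon, the red square, the yellow hexagon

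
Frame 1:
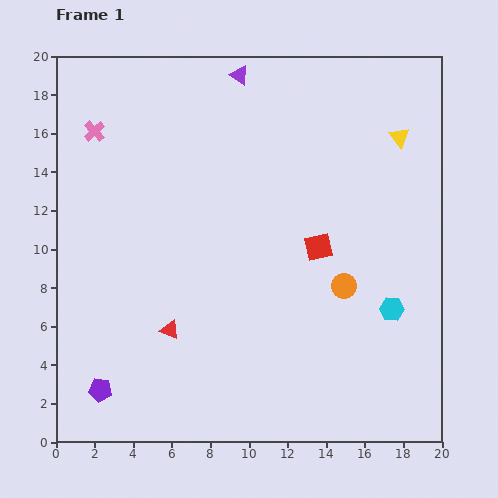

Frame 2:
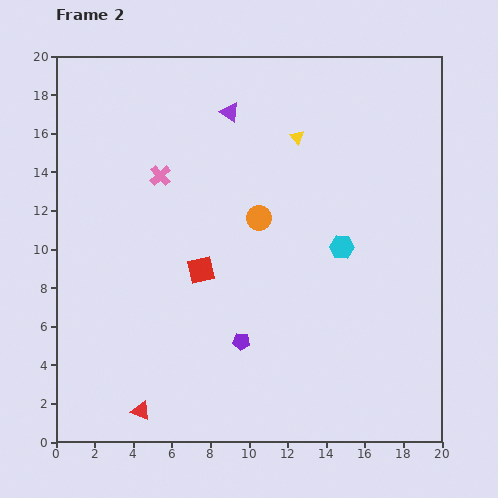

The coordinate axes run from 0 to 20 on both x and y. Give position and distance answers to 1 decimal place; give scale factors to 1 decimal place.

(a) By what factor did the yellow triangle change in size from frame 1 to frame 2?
0.7×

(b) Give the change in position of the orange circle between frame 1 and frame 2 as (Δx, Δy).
(-4.4, 3.5)

The orange circle was at (14.9, 8.1) in frame 1 and (10.5, 11.6) in frame 2.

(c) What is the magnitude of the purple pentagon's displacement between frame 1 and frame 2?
7.7

The purple pentagon moved from (2.3, 2.7) to (9.6, 5.2), a distance of √(7.3² + 2.5²) ≈ 7.7.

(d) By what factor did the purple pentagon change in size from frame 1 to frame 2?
0.7×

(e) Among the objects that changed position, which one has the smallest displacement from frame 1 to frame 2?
the purple triangle

(moved 2.0)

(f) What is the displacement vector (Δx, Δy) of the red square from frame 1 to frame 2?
(-6.1, -1.2)

The red square was at (13.6, 10.1) in frame 1 and (7.5, 8.9) in frame 2.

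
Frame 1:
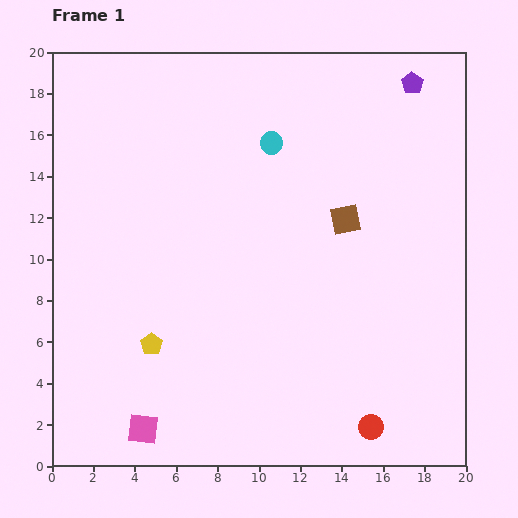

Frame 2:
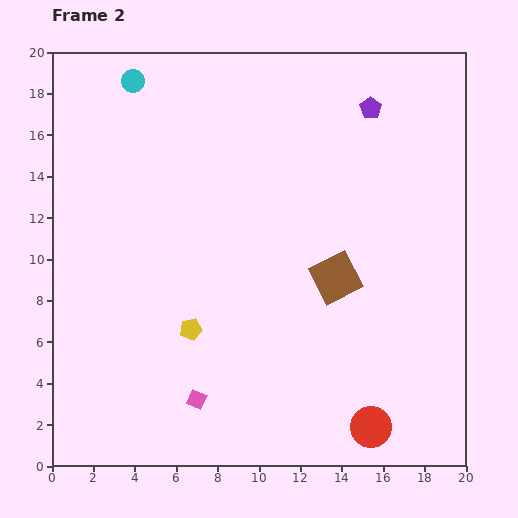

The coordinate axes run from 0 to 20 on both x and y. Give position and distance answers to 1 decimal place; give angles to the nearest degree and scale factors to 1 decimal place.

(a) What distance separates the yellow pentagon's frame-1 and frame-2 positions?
2.0

The yellow pentagon moved from (4.8, 5.9) to (6.7, 6.6), a distance of √(1.9² + 0.7²) ≈ 2.0.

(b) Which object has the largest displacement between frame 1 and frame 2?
the cyan circle

(moved 7.3; next 3.0)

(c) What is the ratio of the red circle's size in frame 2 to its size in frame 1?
1.6×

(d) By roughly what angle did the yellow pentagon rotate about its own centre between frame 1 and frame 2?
23° clockwise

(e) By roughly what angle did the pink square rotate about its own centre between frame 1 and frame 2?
17° clockwise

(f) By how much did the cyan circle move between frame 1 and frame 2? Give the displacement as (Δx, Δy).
(-6.7, 3.0)

The cyan circle was at (10.6, 15.6) in frame 1 and (3.9, 18.6) in frame 2.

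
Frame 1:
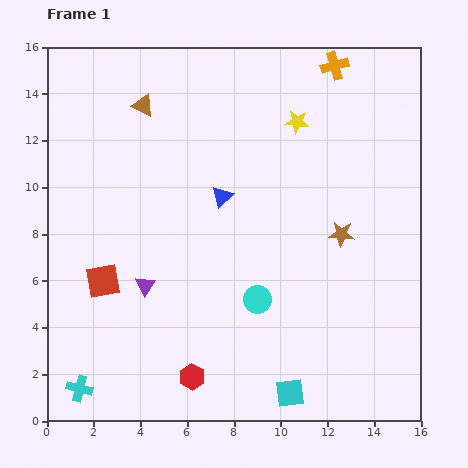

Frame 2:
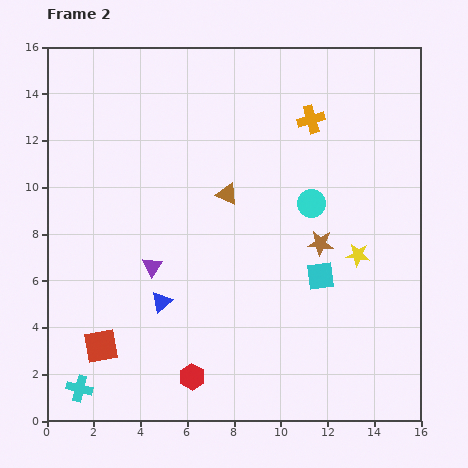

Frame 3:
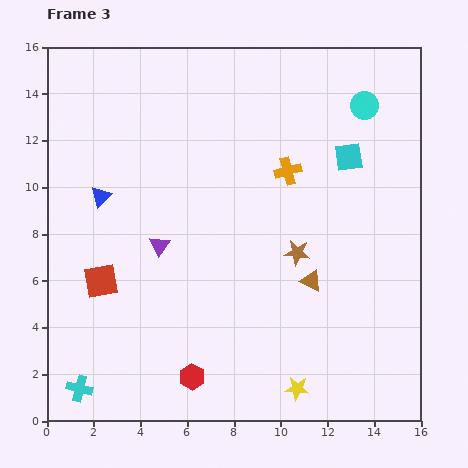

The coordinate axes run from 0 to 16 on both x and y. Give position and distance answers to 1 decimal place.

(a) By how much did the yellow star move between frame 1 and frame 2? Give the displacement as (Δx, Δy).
(2.6, -5.7)

The yellow star was at (10.7, 12.8) in frame 1 and (13.3, 7.1) in frame 2.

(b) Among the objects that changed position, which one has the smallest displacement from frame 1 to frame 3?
the red square

(moved 0.1)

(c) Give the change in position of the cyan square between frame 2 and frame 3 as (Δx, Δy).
(1.2, 5.1)

The cyan square was at (11.7, 6.2) in frame 2 and (12.9, 11.3) in frame 3.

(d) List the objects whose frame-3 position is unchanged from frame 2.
the red hexagon, the cyan cross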